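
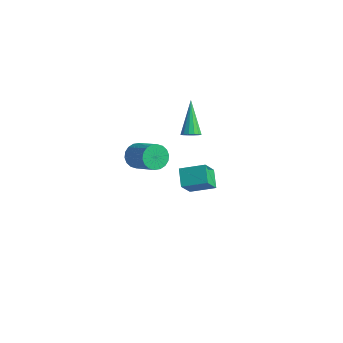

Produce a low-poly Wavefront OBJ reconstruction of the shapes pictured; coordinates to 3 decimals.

v -0.26 2.724 -2.507
v -1.009 3.298 -1.832
v -0.54 3.632 -3.589
v -1.289 4.206 -2.914
v 0.789 3.574 -2.066
v 0.04 4.148 -1.391
v 0.509 4.482 -3.148
v -0.24 5.056 -2.473
v 0.358 2.798 1.851
v 0.623 3.245 1.745
v -0.638 3.762 3.429
v 0.395 3.259 1.593
v 0.158 3.15 1.509
v -0.026 2.947 1.518
v -0.107 2.704 1.615
v -0.063 2.486 1.776
v 0.093 2.351 1.957
v 0.321 2.337 2.109
v 0.558 2.446 2.193
v 0.742 2.649 2.184
v 0.823 2.893 2.087
v 0.779 3.111 1.926
v 1.305 -1.664 3.228
v 1.657 -1.391 2.649
v 3.066 -1.543 3.434
v 2.715 -1.816 4.012
v 1.589 -1.126 2.824
v 2.998 -1.278 3.608
v 1.464 -0.967 3.078
v 2.873 -1.119 3.863
v 1.308 -0.946 3.363
v 2.717 -1.099 4.147
v 1.151 -1.068 3.62
v 2.56 -1.22 4.405
v 1.025 -1.307 3.8
v 2.434 -1.46 4.584
v 0.955 -1.617 3.866
v 2.364 -1.77 4.651
v 0.954 -1.937 3.806
v 2.363 -2.089 4.591
v 1.022 -2.202 3.632
v 2.431 -2.354 4.416
v 1.147 -2.361 3.377
v 2.556 -2.513 4.162
v 1.303 -2.381 3.093
v 2.712 -2.534 3.877
v 1.46 -2.26 2.835
v 2.869 -2.412 3.62
v 1.586 -2.02 2.656
v 2.995 -2.173 3.44
v 1.656 -1.71 2.589
v 3.065 -1.863 3.374
f 2 4 1
f 5 2 1
f 1 4 3
f 3 5 1
f 2 8 4
f 6 2 5
f 6 8 2
f 4 8 3
f 7 5 3
f 3 8 7
f 7 6 5
f 8 6 7
f 10 9 12
f 10 12 11
f 12 9 13
f 12 13 11
f 13 9 14
f 13 14 11
f 14 9 15
f 14 15 11
f 15 9 16
f 15 16 11
f 16 9 17
f 16 17 11
f 17 9 18
f 17 18 11
f 18 9 19
f 18 19 11
f 19 9 20
f 19 20 11
f 20 9 21
f 20 21 11
f 21 9 22
f 21 22 11
f 22 9 10
f 22 10 11
f 24 23 27
f 24 27 25
f 25 27 28
f 25 28 26
f 27 23 29
f 27 29 28
f 28 29 30
f 28 30 26
f 29 23 31
f 29 31 30
f 30 31 32
f 30 32 26
f 31 23 33
f 31 33 32
f 32 33 34
f 32 34 26
f 33 23 35
f 33 35 34
f 34 35 36
f 34 36 26
f 35 23 37
f 35 37 36
f 36 37 38
f 36 38 26
f 37 23 39
f 37 39 38
f 38 39 40
f 38 40 26
f 39 23 41
f 39 41 40
f 40 41 42
f 40 42 26
f 41 23 43
f 41 43 42
f 42 43 44
f 42 44 26
f 43 23 45
f 43 45 44
f 44 45 46
f 44 46 26
f 45 23 47
f 45 47 46
f 46 47 48
f 46 48 26
f 47 23 49
f 47 49 48
f 48 49 50
f 48 50 26
f 49 23 51
f 49 51 50
f 50 51 52
f 50 52 26
f 51 23 24
f 51 24 52
f 52 24 25
f 52 25 26



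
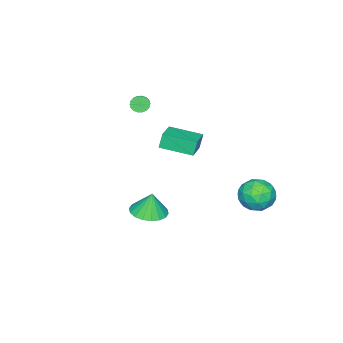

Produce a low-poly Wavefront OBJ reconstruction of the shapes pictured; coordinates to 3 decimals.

v 3.755 0.566 -1.913
v 4.75 0.867 -1.885
v 3.665 0.734 -0.547
v 4.523 1.266 -1.949
v 4.145 1.526 -2.006
v 3.689 1.595 -2.045
v 3.246 1.461 -2.057
v 2.904 1.15 -2.041
v 2.73 0.723 -2
v 2.76 0.265 -1.941
v 2.986 -0.134 -1.878
v 3.365 -0.394 -1.821
v 3.821 -0.464 -1.782
v 4.264 -0.33 -1.77
v 4.606 -0.018 -1.786
v 4.779 0.409 -1.827
v 0.179 -0.828 1.126
v -0.087 -0.76 2.056
v -0.422 0.949 0.825
v -0.688 1.017 1.755
v 1.568 -0.297 1.485
v 1.302 -0.229 2.415
v 0.967 1.48 1.184
v 0.701 1.548 2.114
v -2.154 4.707 -2.878
v -1.029 4.673 -2.866
v -2.211 3.047 -2.134
v -1.086 3.013 -2.122
v -1.635 3.719 -1.439
v -1.599 4.745 -1.899
v -1.641 2.975 -3.101
v -1.605 4.001 -3.561
v -0.712 3.603 -3.004
v -0.708 4.063 -1.978
v -2.532 3.657 -3.022
v -2.528 4.117 -1.996
v -1.586 4.836 -2.937
v -1.654 2.884 -2.063
v -1.976 3.299 -1.661
v -1.315 3.279 -1.655
v -1.922 4.878 -2.369
v -1.261 4.858 -2.362
v -1.617 4.297 -1.523
v -1.979 2.862 -2.638
v -1.318 2.842 -2.631
v -1.925 4.441 -3.345
v -1.264 4.421 -3.339
v -1.623 3.423 -3.477
v -0.739 4.187 -3.012
v -0.773 3.211 -2.574
v -1.098 3.189 -3.15
v -1.078 3.792 -3.42
v -0.737 4.457 -2.408
v -0.771 3.481 -1.971
v -1.093 3.896 -1.57
v -1.072 4.499 -1.84
v -0.551 3.828 -2.489
v -2.469 4.239 -3.029
v -2.503 3.263 -2.592
v -2.168 3.221 -3.16
v -2.147 3.824 -3.43
v -2.467 4.509 -2.426
v -2.501 3.533 -1.988
v -2.162 3.928 -1.58
v -2.142 4.531 -1.85
v -2.689 3.892 -2.511
v -1.32 -3.503 2.254
v -1.031 -3.439 1.79
v -0.011 -2.733 2.522
v -0.3 -2.797 2.986
v -1.172 -3.239 1.794
v -0.153 -2.534 2.527
v -1.343 -3.091 1.89
v -0.323 -2.386 2.622
v -1.509 -3.025 2.057
v -0.489 -2.32 2.789
v -1.637 -3.054 2.263
v -0.617 -2.348 2.996
v -1.703 -3.171 2.468
v -0.683 -2.466 3.2
v -1.693 -3.354 2.63
v -0.673 -2.649 3.362
v -1.609 -3.567 2.718
v -0.589 -2.861 3.45
v -1.467 -3.766 2.713
v -0.448 -3.061 3.446
v -1.297 -3.914 2.618
v -0.277 -3.209 3.35
v -1.131 -3.98 2.451
v -0.111 -3.275 3.183
v -1.003 -3.952 2.244
v 0.017 -3.246 2.977
v -0.937 -3.834 2.04
v 0.083 -3.129 2.772
v -0.947 -3.651 1.878
v 0.073 -2.946 2.61
f 2 1 4
f 2 4 3
f 4 1 5
f 4 5 3
f 5 1 6
f 5 6 3
f 6 1 7
f 6 7 3
f 7 1 8
f 7 8 3
f 8 1 9
f 8 9 3
f 9 1 10
f 9 10 3
f 10 1 11
f 10 11 3
f 11 1 12
f 11 12 3
f 12 1 13
f 12 13 3
f 13 1 14
f 13 14 3
f 14 1 15
f 14 15 3
f 15 1 16
f 15 16 3
f 16 1 2
f 16 2 3
f 18 20 17
f 21 18 17
f 17 20 19
f 19 21 17
f 18 24 20
f 22 18 21
f 22 24 18
f 20 24 19
f 23 21 19
f 19 24 23
f 23 22 21
f 24 22 23
f 25 62 41
f 62 36 65
f 41 65 30
f 62 65 41
f 25 41 37
f 41 30 42
f 37 42 26
f 41 42 37
f 25 37 46
f 37 26 47
f 46 47 32
f 37 47 46
f 25 46 58
f 46 32 61
f 58 61 35
f 46 61 58
f 25 58 62
f 58 35 66
f 62 66 36
f 58 66 62
f 26 42 53
f 42 30 56
f 53 56 34
f 42 56 53
f 30 65 43
f 65 36 64
f 43 64 29
f 65 64 43
f 36 66 63
f 66 35 59
f 63 59 27
f 66 59 63
f 35 61 60
f 61 32 48
f 60 48 31
f 61 48 60
f 32 47 52
f 47 26 49
f 52 49 33
f 47 49 52
f 28 54 40
f 54 34 55
f 40 55 29
f 54 55 40
f 28 40 38
f 40 29 39
f 38 39 27
f 40 39 38
f 28 38 45
f 38 27 44
f 45 44 31
f 38 44 45
f 28 45 50
f 45 31 51
f 50 51 33
f 45 51 50
f 28 50 54
f 50 33 57
f 54 57 34
f 50 57 54
f 29 55 43
f 55 34 56
f 43 56 30
f 55 56 43
f 27 39 63
f 39 29 64
f 63 64 36
f 39 64 63
f 31 44 60
f 44 27 59
f 60 59 35
f 44 59 60
f 33 51 52
f 51 31 48
f 52 48 32
f 51 48 52
f 34 57 53
f 57 33 49
f 53 49 26
f 57 49 53
f 68 67 71
f 68 71 69
f 69 71 72
f 69 72 70
f 71 67 73
f 71 73 72
f 72 73 74
f 72 74 70
f 73 67 75
f 73 75 74
f 74 75 76
f 74 76 70
f 75 67 77
f 75 77 76
f 76 77 78
f 76 78 70
f 77 67 79
f 77 79 78
f 78 79 80
f 78 80 70
f 79 67 81
f 79 81 80
f 80 81 82
f 80 82 70
f 81 67 83
f 81 83 82
f 82 83 84
f 82 84 70
f 83 67 85
f 83 85 84
f 84 85 86
f 84 86 70
f 85 67 87
f 85 87 86
f 86 87 88
f 86 88 70
f 87 67 89
f 87 89 88
f 88 89 90
f 88 90 70
f 89 67 91
f 89 91 90
f 90 91 92
f 90 92 70
f 91 67 93
f 91 93 92
f 92 93 94
f 92 94 70
f 93 67 95
f 93 95 94
f 94 95 96
f 94 96 70
f 95 67 68
f 95 68 96
f 96 68 69
f 96 69 70



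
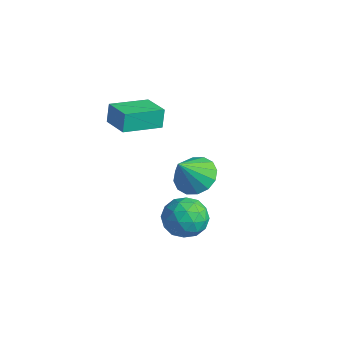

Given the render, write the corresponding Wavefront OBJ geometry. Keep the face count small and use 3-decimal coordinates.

v -3.279 -1.302 1.939
v -3.453 -1.049 2.88
v -3.001 0.565 1.49
v -3.174 0.817 2.431
v -1.906 -1.437 2.229
v -2.079 -1.185 3.17
v -1.627 0.429 1.78
v -1.801 0.682 2.721
v -0.627 1.446 -1.372
v 0.202 0.948 -1.781
v -0.533 0.434 0.052
v 0.412 1.363 -1.5
v 0.343 1.801 -1.185
v 0.015 2.143 -0.92
v -0.486 2.299 -0.776
v -1.024 2.226 -0.792
v -1.456 1.944 -0.963
v -1.666 1.529 -1.244
v -1.598 1.092 -1.56
v -1.269 0.749 -1.825
v -0.769 0.594 -1.969
v -0.23 0.666 -1.953
v 2.791 -0.623 0.103
v 3.507 -1.199 -0.408
v 1.773 -1.981 0.208
v 2.489 -2.557 -0.303
v 2.684 -2.221 0.674
v 3.314 -1.382 0.609
v 1.966 -1.798 -0.809
v 2.596 -0.959 -0.874
v 2.997 -1.926 -0.971
v 3.441 -2.187 -0.055
v 1.839 -0.993 -0.145
v 2.283 -1.254 0.771
v 3.239 -0.792 -0.162
v 2.041 -2.388 -0.038
v 2.156 -2.191 0.536
v 2.577 -2.53 0.236
v 3.125 -0.899 0.436
v 3.546 -1.238 0.136
v 3.062 -1.839 0.772
v 1.734 -1.942 -0.336
v 2.155 -2.281 -0.636
v 2.703 -0.65 -0.436
v 3.124 -0.989 -0.736
v 2.218 -1.341 -0.972
v 3.36 -1.558 -0.793
v 2.761 -2.356 -0.731
v 2.454 -1.91 -1.029
v 2.824 -1.416 -1.067
v 3.621 -1.711 -0.254
v 3.022 -2.51 -0.192
v 3.137 -2.312 0.382
v 3.507 -1.818 0.344
v 3.321 -2.138 -0.586
v 2.258 -0.67 -0.008
v 1.659 -1.469 0.054
v 1.773 -1.362 -0.544
v 2.143 -0.868 -0.582
v 2.519 -0.824 0.531
v 1.92 -1.622 0.593
v 2.456 -1.764 0.867
v 2.826 -1.27 0.829
v 1.959 -1.042 0.386
f 2 4 1
f 5 2 1
f 1 4 3
f 3 5 1
f 2 8 4
f 6 2 5
f 6 8 2
f 4 8 3
f 7 5 3
f 3 8 7
f 7 6 5
f 8 6 7
f 10 9 12
f 10 12 11
f 12 9 13
f 12 13 11
f 13 9 14
f 13 14 11
f 14 9 15
f 14 15 11
f 15 9 16
f 15 16 11
f 16 9 17
f 16 17 11
f 17 9 18
f 17 18 11
f 18 9 19
f 18 19 11
f 19 9 20
f 19 20 11
f 20 9 21
f 20 21 11
f 21 9 22
f 21 22 11
f 22 9 10
f 22 10 11
f 23 60 39
f 60 34 63
f 39 63 28
f 60 63 39
f 23 39 35
f 39 28 40
f 35 40 24
f 39 40 35
f 23 35 44
f 35 24 45
f 44 45 30
f 35 45 44
f 23 44 56
f 44 30 59
f 56 59 33
f 44 59 56
f 23 56 60
f 56 33 64
f 60 64 34
f 56 64 60
f 24 40 51
f 40 28 54
f 51 54 32
f 40 54 51
f 28 63 41
f 63 34 62
f 41 62 27
f 63 62 41
f 34 64 61
f 64 33 57
f 61 57 25
f 64 57 61
f 33 59 58
f 59 30 46
f 58 46 29
f 59 46 58
f 30 45 50
f 45 24 47
f 50 47 31
f 45 47 50
f 26 52 38
f 52 32 53
f 38 53 27
f 52 53 38
f 26 38 36
f 38 27 37
f 36 37 25
f 38 37 36
f 26 36 43
f 36 25 42
f 43 42 29
f 36 42 43
f 26 43 48
f 43 29 49
f 48 49 31
f 43 49 48
f 26 48 52
f 48 31 55
f 52 55 32
f 48 55 52
f 27 53 41
f 53 32 54
f 41 54 28
f 53 54 41
f 25 37 61
f 37 27 62
f 61 62 34
f 37 62 61
f 29 42 58
f 42 25 57
f 58 57 33
f 42 57 58
f 31 49 50
f 49 29 46
f 50 46 30
f 49 46 50
f 32 55 51
f 55 31 47
f 51 47 24
f 55 47 51



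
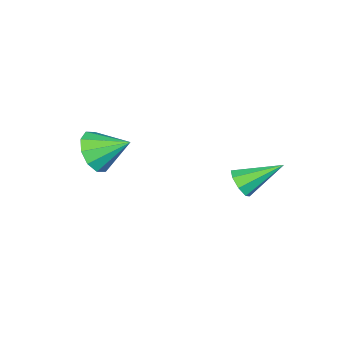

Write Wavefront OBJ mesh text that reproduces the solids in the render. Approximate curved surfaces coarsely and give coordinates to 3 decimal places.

v 2.921 -2.353 0.385
v 3.399 -2.699 1.242
v 2.379 -1.047 1.215
v 3.811 -2.325 0.922
v 3.884 -1.961 0.397
v 3.589 -1.747 -0.133
v 3.039 -1.765 -0.464
v 2.444 -2.007 -0.472
v 2.031 -2.382 -0.152
v 1.958 -2.746 0.373
v 2.253 -2.959 0.903
v 2.803 -2.942 1.235
v -0.254 2.312 -1.225
v 0.186 2.243 -0.646
v -1.386 3.568 -0.215
v 0.343 2.658 -0.986
v 0.15 2.87 -1.466
v -0.279 2.755 -1.805
v -0.694 2.381 -1.804
v -0.851 1.966 -1.464
v -0.658 1.754 -0.984
v -0.229 1.869 -0.646
f 2 1 4
f 2 4 3
f 4 1 5
f 4 5 3
f 5 1 6
f 5 6 3
f 6 1 7
f 6 7 3
f 7 1 8
f 7 8 3
f 8 1 9
f 8 9 3
f 9 1 10
f 9 10 3
f 10 1 11
f 10 11 3
f 11 1 12
f 11 12 3
f 12 1 2
f 12 2 3
f 14 13 16
f 14 16 15
f 16 13 17
f 16 17 15
f 17 13 18
f 17 18 15
f 18 13 19
f 18 19 15
f 19 13 20
f 19 20 15
f 20 13 21
f 20 21 15
f 21 13 22
f 21 22 15
f 22 13 14
f 22 14 15



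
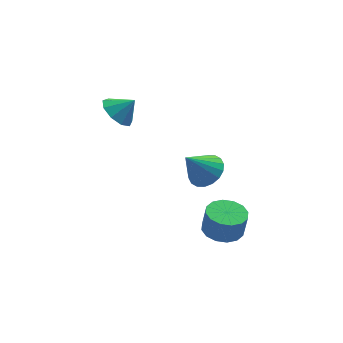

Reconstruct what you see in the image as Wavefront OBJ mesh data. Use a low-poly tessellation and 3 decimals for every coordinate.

v -3.988 0.254 2.731
v -3.325 0.212 2.066
v -3.192 0.186 3.529
v -3.436 0.825 2.228
v -3.804 1.17 2.626
v -4.259 1.087 3.073
v -4.587 0.614 3.359
v -4.635 -0.027 3.352
v -4.38 -0.537 3.054
v -3.942 -0.676 2.605
v -3.525 -0.38 2.214
v -0.06 -0.548 -1.348
v 0.47 0.069 -0.819
v -1.08 -0.852 0.028
v 0.165 0.324 -0.988
v -0.183 0.407 -1.229
v -0.508 0.3 -1.493
v -0.743 0.025 -1.728
v -0.843 -0.363 -1.889
v -0.788 -0.788 -1.942
v -0.589 -1.165 -1.877
v -0.284 -1.42 -1.708
v 0.064 -1.503 -1.467
v 0.389 -1.396 -1.203
v 0.624 -1.121 -0.967
v 0.724 -0.733 -0.807
v 0.669 -0.308 -0.754
v 0.332 -2.59 -3.878
v 1.183 -3.076 -4.02
v 1.358 -3.137 -2.764
v 0.508 -2.65 -2.622
v 1.313 -2.581 -4.014
v 1.488 -2.642 -2.758
v 1.181 -2.088 -3.972
v 1.356 -2.148 -2.716
v 0.821 -1.729 -3.905
v 0.996 -1.79 -2.648
v 0.33 -1.601 -3.83
v 0.505 -1.662 -2.574
v -0.16 -1.738 -3.768
v 0.015 -1.798 -2.512
v -0.518 -2.103 -3.736
v -0.343 -2.164 -2.48
v -0.648 -2.598 -3.742
v -0.473 -2.659 -2.486
v -0.516 -3.092 -3.784
v -0.341 -3.152 -2.528
v -0.156 -3.45 -3.852
v 0.019 -3.511 -2.595
v 0.335 -3.578 -3.926
v 0.51 -3.639 -2.67
v 0.825 -3.442 -3.988
v 1 -3.502 -2.732
f 2 1 4
f 2 4 3
f 4 1 5
f 4 5 3
f 5 1 6
f 5 6 3
f 6 1 7
f 6 7 3
f 7 1 8
f 7 8 3
f 8 1 9
f 8 9 3
f 9 1 10
f 9 10 3
f 10 1 11
f 10 11 3
f 11 1 2
f 11 2 3
f 13 12 15
f 13 15 14
f 15 12 16
f 15 16 14
f 16 12 17
f 16 17 14
f 17 12 18
f 17 18 14
f 18 12 19
f 18 19 14
f 19 12 20
f 19 20 14
f 20 12 21
f 20 21 14
f 21 12 22
f 21 22 14
f 22 12 23
f 22 23 14
f 23 12 24
f 23 24 14
f 24 12 25
f 24 25 14
f 25 12 26
f 25 26 14
f 26 12 27
f 26 27 14
f 27 12 13
f 27 13 14
f 29 28 32
f 29 32 30
f 30 32 33
f 30 33 31
f 32 28 34
f 32 34 33
f 33 34 35
f 33 35 31
f 34 28 36
f 34 36 35
f 35 36 37
f 35 37 31
f 36 28 38
f 36 38 37
f 37 38 39
f 37 39 31
f 38 28 40
f 38 40 39
f 39 40 41
f 39 41 31
f 40 28 42
f 40 42 41
f 41 42 43
f 41 43 31
f 42 28 44
f 42 44 43
f 43 44 45
f 43 45 31
f 44 28 46
f 44 46 45
f 45 46 47
f 45 47 31
f 46 28 48
f 46 48 47
f 47 48 49
f 47 49 31
f 48 28 50
f 48 50 49
f 49 50 51
f 49 51 31
f 50 28 52
f 50 52 51
f 51 52 53
f 51 53 31
f 52 28 29
f 52 29 53
f 53 29 30
f 53 30 31



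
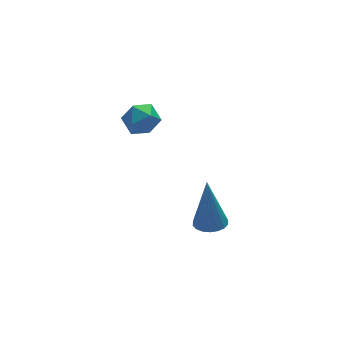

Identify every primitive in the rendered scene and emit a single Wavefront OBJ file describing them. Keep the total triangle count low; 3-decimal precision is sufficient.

v -0.709 4.454 0.446
v -0.209 4.142 0.041
v -1.251 3.438 0.559
v -0.751 3.126 0.154
v -0.585 3.362 0.808
v -0.25 3.99 0.738
v -1.21 3.59 -0.138
v -0.875 4.218 -0.208
v -0.519 3.608 -0.32
v -0.133 3.467 0.264
v -1.327 4.113 0.336
v -0.941 3.972 0.92
v 0.89 1.794 -4.628
v 1.488 1.63 -4.614
v 0.97 2.246 -2.692
v 1.499 1.898 -4.678
v 1.39 2.146 -4.731
v 1.182 2.324 -4.764
v 0.916 2.397 -4.77
v 0.645 2.35 -4.748
v 0.422 2.194 -4.702
v 0.292 1.958 -4.642
v 0.281 1.69 -4.579
v 0.39 1.442 -4.525
v 0.598 1.264 -4.492
v 0.864 1.191 -4.486
v 1.135 1.237 -4.508
v 1.358 1.394 -4.554
f 1 12 6
f 1 6 2
f 1 2 8
f 1 8 11
f 1 11 12
f 2 6 10
f 6 12 5
f 12 11 3
f 11 8 7
f 8 2 9
f 4 10 5
f 4 5 3
f 4 3 7
f 4 7 9
f 4 9 10
f 5 10 6
f 3 5 12
f 7 3 11
f 9 7 8
f 10 9 2
f 14 13 16
f 14 16 15
f 16 13 17
f 16 17 15
f 17 13 18
f 17 18 15
f 18 13 19
f 18 19 15
f 19 13 20
f 19 20 15
f 20 13 21
f 20 21 15
f 21 13 22
f 21 22 15
f 22 13 23
f 22 23 15
f 23 13 24
f 23 24 15
f 24 13 25
f 24 25 15
f 25 13 26
f 25 26 15
f 26 13 27
f 26 27 15
f 27 13 28
f 27 28 15
f 28 13 14
f 28 14 15



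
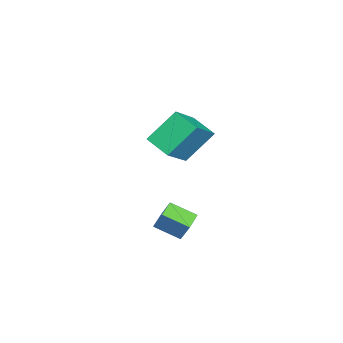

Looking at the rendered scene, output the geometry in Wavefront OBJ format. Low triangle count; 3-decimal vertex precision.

v 2.151 1.805 -4.043
v 2.459 2.182 -3.112
v 2.349 2.878 -4.542
v 2.656 3.255 -3.611
v 2.924 1.585 -4.209
v 3.231 1.962 -3.278
v 3.121 2.658 -4.708
v 3.429 3.035 -3.777
v -2.496 1.453 -3.132
v -3.155 2.549 -1.866
v -1.778 2.371 -3.554
v -2.437 3.468 -2.287
v -1.003 0.872 -1.853
v -1.662 1.969 -0.586
v -0.285 1.791 -2.274
v -0.944 2.887 -1.008
f 2 4 1
f 5 2 1
f 1 4 3
f 3 5 1
f 2 8 4
f 6 2 5
f 6 8 2
f 4 8 3
f 7 5 3
f 3 8 7
f 7 6 5
f 8 6 7
f 10 12 9
f 13 10 9
f 9 12 11
f 11 13 9
f 10 16 12
f 14 10 13
f 14 16 10
f 12 16 11
f 15 13 11
f 11 16 15
f 15 14 13
f 16 14 15



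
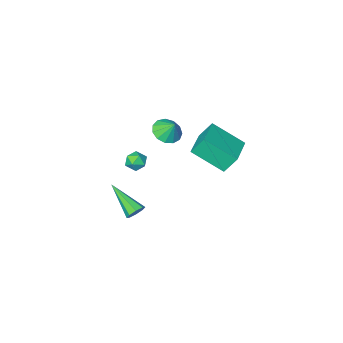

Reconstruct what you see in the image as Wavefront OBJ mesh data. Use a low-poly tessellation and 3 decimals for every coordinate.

v -2.476 -2.586 -2.642
v -2.076 -2.803 -3.124
v -2.524 -3.577 -2.236
v -2.124 -3.794 -2.718
v -1.888 -3.392 -2.248
v -1.858 -2.779 -2.499
v -2.742 -3.601 -2.861
v -2.712 -2.988 -3.112
v -2.241 -3.43 -3.26
v -1.713 -3.301 -2.88
v -2.887 -3.079 -2.48
v -2.359 -2.95 -2.1
v -2.954 -1.041 0.896
v -2.476 -0.446 0.569
v -3.086 -0.479 1.724
v -2.914 -0.352 0.435
v -3.364 -0.477 0.447
v -3.685 -0.78 0.602
v -3.773 -1.167 0.85
v -3.601 -1.513 1.113
v -3.223 -1.71 1.307
v -2.76 -1.694 1.37
v -2.359 -1.471 1.283
v -2.146 -1.111 1.073
v -2.19 -0.729 0.807
v -3.202 1.693 2.266
v -3.733 2.056 3.232
v -4.345 2.933 1.172
v -4.876 3.296 2.138
v -1.924 3.044 2.462
v -2.455 3.407 3.428
v -3.067 4.284 1.368
v -3.598 4.647 2.334
v -0.919 -0.715 -4.518
v -0.413 -0.487 -4.348
v -0.481 -2.525 -3.382
v -0.745 -0.392 -4.069
v -1.179 -0.486 -4.052
v -1.46 -0.715 -4.309
v -1.424 -0.944 -4.687
v -1.092 -1.039 -4.966
v -0.659 -0.944 -4.983
v -0.378 -0.716 -4.726
f 1 12 6
f 1 6 2
f 1 2 8
f 1 8 11
f 1 11 12
f 2 6 10
f 6 12 5
f 12 11 3
f 11 8 7
f 8 2 9
f 4 10 5
f 4 5 3
f 4 3 7
f 4 7 9
f 4 9 10
f 5 10 6
f 3 5 12
f 7 3 11
f 9 7 8
f 10 9 2
f 14 13 16
f 14 16 15
f 16 13 17
f 16 17 15
f 17 13 18
f 17 18 15
f 18 13 19
f 18 19 15
f 19 13 20
f 19 20 15
f 20 13 21
f 20 21 15
f 21 13 22
f 21 22 15
f 22 13 23
f 22 23 15
f 23 13 24
f 23 24 15
f 24 13 25
f 24 25 15
f 25 13 14
f 25 14 15
f 27 29 26
f 30 27 26
f 26 29 28
f 28 30 26
f 27 33 29
f 31 27 30
f 31 33 27
f 29 33 28
f 32 30 28
f 28 33 32
f 32 31 30
f 33 31 32
f 35 34 37
f 35 37 36
f 37 34 38
f 37 38 36
f 38 34 39
f 38 39 36
f 39 34 40
f 39 40 36
f 40 34 41
f 40 41 36
f 41 34 42
f 41 42 36
f 42 34 43
f 42 43 36
f 43 34 35
f 43 35 36



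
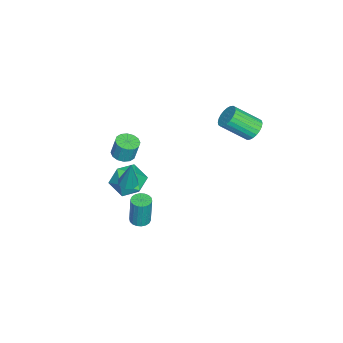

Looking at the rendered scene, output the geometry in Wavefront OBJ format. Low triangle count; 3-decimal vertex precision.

v 0.323 -1.756 -2.019
v 0.676 -2.164 -2.035
v 0.717 -1.484 -0.201
v 0.85 -1.801 -2.127
v 0.715 -1.411 -2.156
v 0.351 -1.223 -2.105
v -0.03 -1.347 -2.003
v -0.205 -1.711 -1.911
v -0.07 -2.1 -1.882
v 0.295 -2.288 -1.933
v 0.495 -1.124 -4.837
v 1.009 -0.932 -4.881
v 1.118 -0.823 -3.127
v 0.605 -1.016 -3.083
v 0.873 -0.728 -4.885
v 0.983 -0.619 -3.132
v 0.663 -0.602 -4.879
v 0.773 -0.494 -3.126
v 0.42 -0.58 -4.866
v 0.529 -0.472 -3.112
v 0.191 -0.666 -4.846
v 0.301 -0.557 -3.093
v 0.023 -0.843 -4.825
v 0.133 -0.734 -3.071
v -0.052 -1.075 -4.806
v 0.058 -0.966 -3.052
v -0.018 -1.317 -4.793
v 0.091 -1.208 -3.039
v 0.117 -1.521 -4.788
v 0.227 -1.412 -3.035
v 0.327 -1.646 -4.794
v 0.437 -1.538 -3.041
v 0.571 -1.668 -4.808
v 0.68 -1.56 -3.054
v 0.799 -1.583 -4.827
v 0.909 -1.474 -3.074
v 0.967 -1.406 -4.849
v 1.077 -1.297 -3.095
v 1.042 -1.174 -4.868
v 1.152 -1.065 -3.114
v -2.728 4.103 0.692
v -2.257 4.496 1.048
v -1.96 3.151 2.144
v -2.432 2.757 1.788
v -2.491 4.556 1.184
v -2.194 3.211 2.28
v -2.761 4.546 1.246
v -2.464 3.201 2.341
v -3.026 4.469 1.223
v -2.729 3.124 2.318
v -3.246 4.336 1.119
v -2.949 2.991 2.215
v -3.387 4.167 0.95
v -3.09 2.822 2.046
v -3.428 3.989 0.742
v -3.131 2.644 1.838
v -3.362 3.828 0.527
v -3.065 2.483 1.622
v -3.2 3.709 0.336
v -2.903 2.364 1.432
v -2.966 3.649 0.2
v -2.669 2.304 1.296
v -2.696 3.659 0.139
v -2.399 2.314 1.234
v -2.431 3.736 0.162
v -2.134 2.391 1.257
v -2.211 3.869 0.265
v -1.914 2.524 1.361
v -2.07 4.038 0.434
v -1.773 2.693 1.53
v -2.029 4.216 0.642
v -1.732 2.871 1.738
v -2.095 4.377 0.858
v -1.798 3.032 1.953
v 2.623 -1.409 2.362
v 3.225 -1.557 2.356
v 3.299 -1.299 3.392
v 2.697 -1.151 3.398
v 3.215 -1.246 2.279
v 3.289 -0.987 3.315
v 3.047 -0.978 2.224
v 3.121 -0.72 3.26
v 2.765 -0.826 2.206
v 2.839 -0.568 3.242
v 2.445 -0.83 2.23
v 2.519 -0.572 3.266
v 2.172 -0.99 2.29
v 2.247 -0.731 3.325
v 2.021 -1.261 2.368
v 2.095 -1.003 3.404
v 2.031 -1.573 2.445
v 2.105 -1.314 3.481
v 2.199 -1.84 2.5
v 2.273 -1.582 3.536
v 2.481 -1.992 2.518
v 2.555 -1.734 3.554
v 2.801 -1.988 2.494
v 2.875 -1.73 3.53
v 3.073 -1.829 2.435
v 3.148 -1.57 3.47
v -2.816 -2.11 -4.341
v -2.239 -1.328 -3.84
v -1.521 -3.272 -4.02
v -0.944 -2.49 -3.519
v -1.86 -2.871 -3.061
v -2.661 -2.153 -3.259
v -1.099 -2.447 -4.601
v -1.9 -1.729 -4.799
v -1.178 -1.536 -4
v -1.648 -1.799 -3.049
v -2.112 -2.801 -4.811
v -2.582 -3.064 -3.86
f 2 1 4
f 2 4 3
f 4 1 5
f 4 5 3
f 5 1 6
f 5 6 3
f 6 1 7
f 6 7 3
f 7 1 8
f 7 8 3
f 8 1 9
f 8 9 3
f 9 1 10
f 9 10 3
f 10 1 2
f 10 2 3
f 12 11 15
f 12 15 13
f 13 15 16
f 13 16 14
f 15 11 17
f 15 17 16
f 16 17 18
f 16 18 14
f 17 11 19
f 17 19 18
f 18 19 20
f 18 20 14
f 19 11 21
f 19 21 20
f 20 21 22
f 20 22 14
f 21 11 23
f 21 23 22
f 22 23 24
f 22 24 14
f 23 11 25
f 23 25 24
f 24 25 26
f 24 26 14
f 25 11 27
f 25 27 26
f 26 27 28
f 26 28 14
f 27 11 29
f 27 29 28
f 28 29 30
f 28 30 14
f 29 11 31
f 29 31 30
f 30 31 32
f 30 32 14
f 31 11 33
f 31 33 32
f 32 33 34
f 32 34 14
f 33 11 35
f 33 35 34
f 34 35 36
f 34 36 14
f 35 11 37
f 35 37 36
f 36 37 38
f 36 38 14
f 37 11 39
f 37 39 38
f 38 39 40
f 38 40 14
f 39 11 12
f 39 12 40
f 40 12 13
f 40 13 14
f 42 41 45
f 42 45 43
f 43 45 46
f 43 46 44
f 45 41 47
f 45 47 46
f 46 47 48
f 46 48 44
f 47 41 49
f 47 49 48
f 48 49 50
f 48 50 44
f 49 41 51
f 49 51 50
f 50 51 52
f 50 52 44
f 51 41 53
f 51 53 52
f 52 53 54
f 52 54 44
f 53 41 55
f 53 55 54
f 54 55 56
f 54 56 44
f 55 41 57
f 55 57 56
f 56 57 58
f 56 58 44
f 57 41 59
f 57 59 58
f 58 59 60
f 58 60 44
f 59 41 61
f 59 61 60
f 60 61 62
f 60 62 44
f 61 41 63
f 61 63 62
f 62 63 64
f 62 64 44
f 63 41 65
f 63 65 64
f 64 65 66
f 64 66 44
f 65 41 67
f 65 67 66
f 66 67 68
f 66 68 44
f 67 41 69
f 67 69 68
f 68 69 70
f 68 70 44
f 69 41 71
f 69 71 70
f 70 71 72
f 70 72 44
f 71 41 73
f 71 73 72
f 72 73 74
f 72 74 44
f 73 41 42
f 73 42 74
f 74 42 43
f 74 43 44
f 76 75 79
f 76 79 77
f 77 79 80
f 77 80 78
f 79 75 81
f 79 81 80
f 80 81 82
f 80 82 78
f 81 75 83
f 81 83 82
f 82 83 84
f 82 84 78
f 83 75 85
f 83 85 84
f 84 85 86
f 84 86 78
f 85 75 87
f 85 87 86
f 86 87 88
f 86 88 78
f 87 75 89
f 87 89 88
f 88 89 90
f 88 90 78
f 89 75 91
f 89 91 90
f 90 91 92
f 90 92 78
f 91 75 93
f 91 93 92
f 92 93 94
f 92 94 78
f 93 75 95
f 93 95 94
f 94 95 96
f 94 96 78
f 95 75 97
f 95 97 96
f 96 97 98
f 96 98 78
f 97 75 99
f 97 99 98
f 98 99 100
f 98 100 78
f 99 75 76
f 99 76 100
f 100 76 77
f 100 77 78
f 101 112 106
f 101 106 102
f 101 102 108
f 101 108 111
f 101 111 112
f 102 106 110
f 106 112 105
f 112 111 103
f 111 108 107
f 108 102 109
f 104 110 105
f 104 105 103
f 104 103 107
f 104 107 109
f 104 109 110
f 105 110 106
f 103 105 112
f 107 103 111
f 109 107 108
f 110 109 102



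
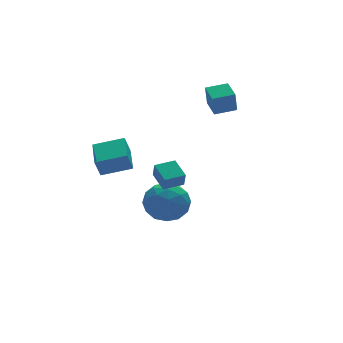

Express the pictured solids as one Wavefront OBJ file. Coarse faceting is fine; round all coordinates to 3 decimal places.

v -2.444 -1.649 -0.911
v -2.511 -1.934 -0.156
v -2.425 -0.601 -0.515
v -2.492 -0.886 0.241
v -1.448 -1.694 -0.841
v -1.515 -1.979 -0.085
v -1.429 -0.646 -0.444
v -1.496 -0.931 0.311
v -1.209 1.649 -2.671
v -0.167 1.601 -3.194
v -1.813 0.219 -3.746
v -0.771 0.171 -4.269
v -0.879 -0.147 -3.151
v -0.505 0.737 -2.487
v -1.475 1.083 -4.453
v -1.101 1.967 -3.789
v -0.331 1.251 -4.295
v 0.038 0.491 -3.49
v -2.018 1.329 -3.45
v -1.649 0.569 -2.645
v -0.635 1.751 -2.838
v -1.345 0.069 -4.102
v -1.409 -0.118 -3.445
v -0.796 -0.146 -3.752
v -0.834 1.242 -2.423
v -0.221 1.214 -2.73
v -0.64 0.187 -2.704
v -1.759 0.606 -4.21
v -1.146 0.578 -4.517
v -1.184 1.966 -3.188
v -0.571 1.938 -3.495
v -1.34 1.633 -4.236
v -0.118 1.517 -3.793
v -0.474 0.676 -4.424
v -0.887 1.213 -4.533
v -0.668 1.732 -4.142
v 0.098 1.07 -3.319
v -0.257 0.229 -3.951
v -0.321 0.042 -3.294
v -0.101 0.562 -2.904
v 0.002 0.864 -3.967
v -1.723 1.591 -2.989
v -2.078 0.75 -3.621
v -1.879 1.258 -4.036
v -1.659 1.778 -3.646
v -1.506 1.144 -2.516
v -1.862 0.303 -3.147
v -1.312 0.088 -2.798
v -1.093 0.607 -2.407
v -1.982 0.956 -2.973
v 1.551 1.142 1.532
v 1.361 0.994 2.636
v 1.764 2.236 1.714
v 1.575 2.089 2.819
v 2.605 0.911 1.681
v 2.416 0.764 2.786
v 2.819 2.006 1.864
v 2.629 1.858 2.968
v -4.32 0.778 -0.765
v -4.638 0.702 0.159
v -3.768 2.193 -0.459
v -4.086 2.118 0.465
v -3.014 0.182 -0.365
v -3.332 0.107 0.559
v -2.462 1.598 -0.059
v -2.78 1.522 0.865
f 2 4 1
f 5 2 1
f 1 4 3
f 3 5 1
f 2 8 4
f 6 2 5
f 6 8 2
f 4 8 3
f 7 5 3
f 3 8 7
f 7 6 5
f 8 6 7
f 9 46 25
f 46 20 49
f 25 49 14
f 46 49 25
f 9 25 21
f 25 14 26
f 21 26 10
f 25 26 21
f 9 21 30
f 21 10 31
f 30 31 16
f 21 31 30
f 9 30 42
f 30 16 45
f 42 45 19
f 30 45 42
f 9 42 46
f 42 19 50
f 46 50 20
f 42 50 46
f 10 26 37
f 26 14 40
f 37 40 18
f 26 40 37
f 14 49 27
f 49 20 48
f 27 48 13
f 49 48 27
f 20 50 47
f 50 19 43
f 47 43 11
f 50 43 47
f 19 45 44
f 45 16 32
f 44 32 15
f 45 32 44
f 16 31 36
f 31 10 33
f 36 33 17
f 31 33 36
f 12 38 24
f 38 18 39
f 24 39 13
f 38 39 24
f 12 24 22
f 24 13 23
f 22 23 11
f 24 23 22
f 12 22 29
f 22 11 28
f 29 28 15
f 22 28 29
f 12 29 34
f 29 15 35
f 34 35 17
f 29 35 34
f 12 34 38
f 34 17 41
f 38 41 18
f 34 41 38
f 13 39 27
f 39 18 40
f 27 40 14
f 39 40 27
f 11 23 47
f 23 13 48
f 47 48 20
f 23 48 47
f 15 28 44
f 28 11 43
f 44 43 19
f 28 43 44
f 17 35 36
f 35 15 32
f 36 32 16
f 35 32 36
f 18 41 37
f 41 17 33
f 37 33 10
f 41 33 37
f 52 54 51
f 55 52 51
f 51 54 53
f 53 55 51
f 52 58 54
f 56 52 55
f 56 58 52
f 54 58 53
f 57 55 53
f 53 58 57
f 57 56 55
f 58 56 57
f 60 62 59
f 63 60 59
f 59 62 61
f 61 63 59
f 60 66 62
f 64 60 63
f 64 66 60
f 62 66 61
f 65 63 61
f 61 66 65
f 65 64 63
f 66 64 65



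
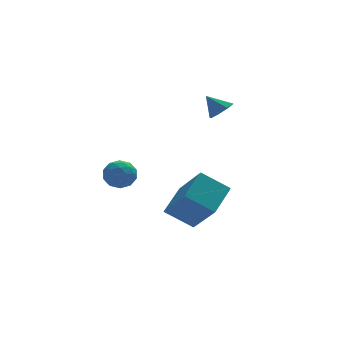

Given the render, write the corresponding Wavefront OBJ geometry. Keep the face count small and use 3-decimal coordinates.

v 0.632 -3.852 -1.757
v -0.48 -3.372 -0.942
v 0.158 -2.468 -3.221
v -0.954 -1.987 -2.406
v 1.614 -2.773 -1.054
v 0.502 -2.292 -0.239
v 1.14 -1.388 -2.518
v 0.028 -0.908 -1.703
v -3.229 -1.589 0.228
v -2.67 -1.094 0.202
v -2.67 -2.266 -0.602
v -2.111 -1.771 -0.628
v -2.21 -2.189 -0.018
v -2.556 -1.771 0.495
v -2.784 -1.589 -0.895
v -3.13 -1.171 -0.382
v -2.396 -1.094 -0.493
v -2.041 -1.465 0.049
v -3.299 -1.895 -0.449
v -2.944 -2.266 0.093
v -2.999 -1.282 0.288
v -2.341 -2.078 -0.688
v -2.399 -2.324 -0.329
v -2.071 -2.033 -0.345
v -2.931 -1.68 0.46
v -2.603 -1.389 0.444
v -2.332 -2.033 0.315
v -2.737 -1.971 -0.844
v -2.409 -1.68 -0.86
v -3.269 -1.327 -0.055
v -2.941 -1.036 -0.071
v -3.008 -1.327 -0.715
v -2.509 -0.991 -0.136
v -2.18 -1.389 -0.624
v -2.576 -1.282 -0.78
v -2.779 -1.036 -0.479
v -2.3 -1.21 0.182
v -1.972 -1.607 -0.305
v -2.03 -1.853 0.053
v -2.233 -1.607 0.355
v -2.139 -1.209 -0.226
v -3.368 -1.753 -0.095
v -3.04 -2.15 -0.582
v -3.107 -1.753 -0.755
v -3.31 -1.507 -0.453
v -3.16 -1.971 0.224
v -2.831 -2.369 -0.264
v -2.561 -2.324 0.079
v -2.764 -2.078 0.38
v -3.201 -2.151 -0.174
v 2.846 2.427 1.069
v 3.398 2.702 1.331
v 2.274 2.833 1.851
v 3.163 3.013 0.997
v 2.743 2.98 0.706
v 2.383 2.624 0.628
v 2.294 2.152 0.808
v 2.529 1.841 1.141
v 2.949 1.874 1.433
v 3.31 2.23 1.511
f 2 4 1
f 5 2 1
f 1 4 3
f 3 5 1
f 2 8 4
f 6 2 5
f 6 8 2
f 4 8 3
f 7 5 3
f 3 8 7
f 7 6 5
f 8 6 7
f 9 46 25
f 46 20 49
f 25 49 14
f 46 49 25
f 9 25 21
f 25 14 26
f 21 26 10
f 25 26 21
f 9 21 30
f 21 10 31
f 30 31 16
f 21 31 30
f 9 30 42
f 30 16 45
f 42 45 19
f 30 45 42
f 9 42 46
f 42 19 50
f 46 50 20
f 42 50 46
f 10 26 37
f 26 14 40
f 37 40 18
f 26 40 37
f 14 49 27
f 49 20 48
f 27 48 13
f 49 48 27
f 20 50 47
f 50 19 43
f 47 43 11
f 50 43 47
f 19 45 44
f 45 16 32
f 44 32 15
f 45 32 44
f 16 31 36
f 31 10 33
f 36 33 17
f 31 33 36
f 12 38 24
f 38 18 39
f 24 39 13
f 38 39 24
f 12 24 22
f 24 13 23
f 22 23 11
f 24 23 22
f 12 22 29
f 22 11 28
f 29 28 15
f 22 28 29
f 12 29 34
f 29 15 35
f 34 35 17
f 29 35 34
f 12 34 38
f 34 17 41
f 38 41 18
f 34 41 38
f 13 39 27
f 39 18 40
f 27 40 14
f 39 40 27
f 11 23 47
f 23 13 48
f 47 48 20
f 23 48 47
f 15 28 44
f 28 11 43
f 44 43 19
f 28 43 44
f 17 35 36
f 35 15 32
f 36 32 16
f 35 32 36
f 18 41 37
f 41 17 33
f 37 33 10
f 41 33 37
f 52 51 54
f 52 54 53
f 54 51 55
f 54 55 53
f 55 51 56
f 55 56 53
f 56 51 57
f 56 57 53
f 57 51 58
f 57 58 53
f 58 51 59
f 58 59 53
f 59 51 60
f 59 60 53
f 60 51 52
f 60 52 53



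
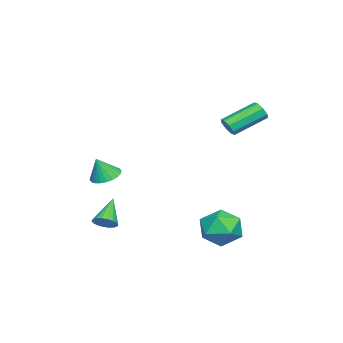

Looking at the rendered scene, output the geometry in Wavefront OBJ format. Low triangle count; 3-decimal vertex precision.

v -0.658 3.482 -2.248
v 0.129 3.981 -2.734
v 0.391 2.199 -1.866
v 1.178 2.698 -2.352
v 0.79 3.079 -1.452
v 0.141 3.872 -1.688
v 0.379 2.308 -2.912
v -0.27 3.101 -3.148
v 0.77 3.256 -3.144
v 1.024 3.732 -2.242
v -0.504 2.448 -2.358
v -0.25 2.924 -1.456
v -0.956 -2.515 -0.358
v -0.262 -2.473 -0.578
v -0.604 -2.805 0.698
v -0.308 -2.206 -0.489
v -0.453 -1.987 -0.381
v -0.674 -1.847 -0.268
v -0.939 -1.81 -0.169
v -1.206 -1.879 -0.099
v -1.435 -2.046 -0.069
v -1.591 -2.283 -0.082
v -1.651 -2.556 -0.137
v -1.605 -2.823 -0.226
v -1.46 -3.043 -0.335
v -1.238 -3.182 -0.447
v -0.974 -3.22 -0.546
v -0.707 -3.15 -0.616
v -0.477 -2.984 -0.647
v -0.321 -2.746 -0.634
v -3.432 2.196 2.219
v -3.182 2.108 2.666
v -4.238 3.297 3.489
v -4.488 3.384 3.041
v -3.017 2.402 2.454
v -4.073 3.59 3.277
v -3.095 2.575 2.104
v -4.151 3.763 2.927
v -3.371 2.526 1.821
v -4.426 3.714 2.644
v -3.682 2.283 1.771
v -4.738 3.472 2.594
v -3.847 1.99 1.983
v -4.903 3.178 2.806
v -3.769 1.817 2.333
v -4.825 3.005 3.156
v -3.494 1.866 2.616
v -4.549 3.054 3.439
v 0.244 -2.099 -2.7
v 0.641 -2.094 -2.277
v -0.864 -2.141 -1.66
v 0.595 -1.843 -2.316
v 0.479 -1.643 -2.431
v 0.317 -1.533 -2.599
v 0.141 -1.535 -2.788
v -0.016 -1.65 -2.958
v -0.12 -1.853 -3.078
v -0.153 -2.105 -3.123
v -0.107 -2.356 -3.084
v 0.008 -2.556 -2.969
v 0.17 -2.666 -2.801
v 0.347 -2.663 -2.613
v 0.503 -2.549 -2.442
v 0.608 -2.346 -2.322
f 1 12 6
f 1 6 2
f 1 2 8
f 1 8 11
f 1 11 12
f 2 6 10
f 6 12 5
f 12 11 3
f 11 8 7
f 8 2 9
f 4 10 5
f 4 5 3
f 4 3 7
f 4 7 9
f 4 9 10
f 5 10 6
f 3 5 12
f 7 3 11
f 9 7 8
f 10 9 2
f 14 13 16
f 14 16 15
f 16 13 17
f 16 17 15
f 17 13 18
f 17 18 15
f 18 13 19
f 18 19 15
f 19 13 20
f 19 20 15
f 20 13 21
f 20 21 15
f 21 13 22
f 21 22 15
f 22 13 23
f 22 23 15
f 23 13 24
f 23 24 15
f 24 13 25
f 24 25 15
f 25 13 26
f 25 26 15
f 26 13 27
f 26 27 15
f 27 13 28
f 27 28 15
f 28 13 29
f 28 29 15
f 29 13 30
f 29 30 15
f 30 13 14
f 30 14 15
f 32 31 35
f 32 35 33
f 33 35 36
f 33 36 34
f 35 31 37
f 35 37 36
f 36 37 38
f 36 38 34
f 37 31 39
f 37 39 38
f 38 39 40
f 38 40 34
f 39 31 41
f 39 41 40
f 40 41 42
f 40 42 34
f 41 31 43
f 41 43 42
f 42 43 44
f 42 44 34
f 43 31 45
f 43 45 44
f 44 45 46
f 44 46 34
f 45 31 47
f 45 47 46
f 46 47 48
f 46 48 34
f 47 31 32
f 47 32 48
f 48 32 33
f 48 33 34
f 50 49 52
f 50 52 51
f 52 49 53
f 52 53 51
f 53 49 54
f 53 54 51
f 54 49 55
f 54 55 51
f 55 49 56
f 55 56 51
f 56 49 57
f 56 57 51
f 57 49 58
f 57 58 51
f 58 49 59
f 58 59 51
f 59 49 60
f 59 60 51
f 60 49 61
f 60 61 51
f 61 49 62
f 61 62 51
f 62 49 63
f 62 63 51
f 63 49 64
f 63 64 51
f 64 49 50
f 64 50 51



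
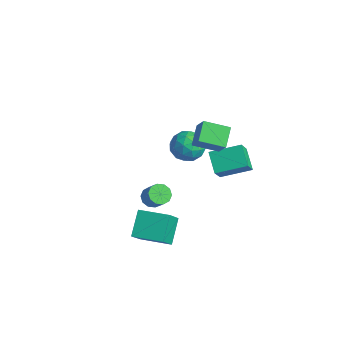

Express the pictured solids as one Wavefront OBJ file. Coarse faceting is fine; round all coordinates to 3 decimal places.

v 2.431 -4.276 -1.596
v 3.163 -5.349 -0.101
v 1.552 -3.227 -0.412
v 2.284 -4.3 1.083
v 3.936 -3.12 -1.503
v 4.668 -4.193 -0.008
v 3.057 -2.071 -0.319
v 3.789 -3.144 1.176
v -3.591 2.688 0.373
v -2.996 3.595 -0.113
v -2.464 1.445 -0.567
v -1.869 2.352 -1.053
v -1.77 2.131 0.111
v -2.466 2.899 0.691
v -2.994 2.141 -1.371
v -3.69 2.909 -0.791
v -2.627 3.257 -1.191
v -1.87 3.25 -0.275
v -3.59 1.79 -0.405
v -2.833 1.783 0.511
v -3.392 3.25 0.212
v -2.068 1.79 -0.892
v -2.009 1.66 -0.209
v -1.659 2.193 -0.494
v -3.081 2.841 0.685
v -2.731 3.374 0.4
v -2.01 2.514 0.531
v -2.729 1.666 -1.08
v -2.379 2.199 -1.365
v -3.801 2.847 -0.186
v -3.451 3.38 -0.471
v -3.45 2.526 -1.211
v -2.826 3.585 -0.707
v -2.164 2.854 -1.259
v -2.825 2.73 -1.446
v -3.234 3.182 -1.105
v -2.381 3.581 -0.168
v -1.719 2.851 -0.721
v -1.66 2.721 -0.037
v -2.069 3.172 0.304
v -2.164 3.382 -0.802
v -3.741 2.189 0.041
v -3.079 1.459 -0.512
v -3.391 1.868 -0.984
v -3.8 2.319 -0.643
v -3.296 2.186 0.579
v -2.634 1.455 0.027
v -2.226 1.858 0.425
v -2.635 2.31 0.766
v -3.296 1.658 0.122
v -0.288 2.753 0.413
v 0.444 1.833 1.828
v 0.686 4.424 0.996
v 1.418 3.504 2.411
v 0.922 2.356 -0.471
v 1.654 1.436 0.944
v 1.896 4.027 0.112
v 2.628 3.107 1.527
v 0.214 0.787 2.836
v -0.609 1.707 3.615
v 1.139 2.078 2.287
v 0.316 2.998 3.066
v 1.144 0.622 4.014
v 0.321 1.542 4.793
v 2.069 1.913 3.465
v 1.246 2.833 4.244
v 0.001 -1.854 -0.895
v 0.503 -1.549 -1.327
v 1.362 -1.56 -0.338
v 0.859 -1.866 0.095
v 0.274 -1.218 -1.124
v 1.132 -1.229 -0.135
v -0.06 -1.129 -0.834
v 0.799 -1.141 0.156
v -0.37 -1.318 -0.567
v 0.488 -1.329 0.423
v -0.539 -1.712 -0.425
v 0.319 -1.723 0.565
v -0.502 -2.16 -0.462
v 0.357 -2.171 0.527
v -0.272 -2.491 -0.665
v 0.586 -2.502 0.324
v 0.061 -2.579 -0.956
v 0.92 -2.591 0.034
v 0.372 -2.391 -1.223
v 1.23 -2.402 -0.233
v 0.541 -1.997 -1.365
v 1.399 -2.008 -0.375
f 2 4 1
f 5 2 1
f 1 4 3
f 3 5 1
f 2 8 4
f 6 2 5
f 6 8 2
f 4 8 3
f 7 5 3
f 3 8 7
f 7 6 5
f 8 6 7
f 9 46 25
f 46 20 49
f 25 49 14
f 46 49 25
f 9 25 21
f 25 14 26
f 21 26 10
f 25 26 21
f 9 21 30
f 21 10 31
f 30 31 16
f 21 31 30
f 9 30 42
f 30 16 45
f 42 45 19
f 30 45 42
f 9 42 46
f 42 19 50
f 46 50 20
f 42 50 46
f 10 26 37
f 26 14 40
f 37 40 18
f 26 40 37
f 14 49 27
f 49 20 48
f 27 48 13
f 49 48 27
f 20 50 47
f 50 19 43
f 47 43 11
f 50 43 47
f 19 45 44
f 45 16 32
f 44 32 15
f 45 32 44
f 16 31 36
f 31 10 33
f 36 33 17
f 31 33 36
f 12 38 24
f 38 18 39
f 24 39 13
f 38 39 24
f 12 24 22
f 24 13 23
f 22 23 11
f 24 23 22
f 12 22 29
f 22 11 28
f 29 28 15
f 22 28 29
f 12 29 34
f 29 15 35
f 34 35 17
f 29 35 34
f 12 34 38
f 34 17 41
f 38 41 18
f 34 41 38
f 13 39 27
f 39 18 40
f 27 40 14
f 39 40 27
f 11 23 47
f 23 13 48
f 47 48 20
f 23 48 47
f 15 28 44
f 28 11 43
f 44 43 19
f 28 43 44
f 17 35 36
f 35 15 32
f 36 32 16
f 35 32 36
f 18 41 37
f 41 17 33
f 37 33 10
f 41 33 37
f 52 54 51
f 55 52 51
f 51 54 53
f 53 55 51
f 52 58 54
f 56 52 55
f 56 58 52
f 54 58 53
f 57 55 53
f 53 58 57
f 57 56 55
f 58 56 57
f 60 62 59
f 63 60 59
f 59 62 61
f 61 63 59
f 60 66 62
f 64 60 63
f 64 66 60
f 62 66 61
f 65 63 61
f 61 66 65
f 65 64 63
f 66 64 65
f 68 67 71
f 68 71 69
f 69 71 72
f 69 72 70
f 71 67 73
f 71 73 72
f 72 73 74
f 72 74 70
f 73 67 75
f 73 75 74
f 74 75 76
f 74 76 70
f 75 67 77
f 75 77 76
f 76 77 78
f 76 78 70
f 77 67 79
f 77 79 78
f 78 79 80
f 78 80 70
f 79 67 81
f 79 81 80
f 80 81 82
f 80 82 70
f 81 67 83
f 81 83 82
f 82 83 84
f 82 84 70
f 83 67 85
f 83 85 84
f 84 85 86
f 84 86 70
f 85 67 87
f 85 87 86
f 86 87 88
f 86 88 70
f 87 67 68
f 87 68 88
f 88 68 69
f 88 69 70



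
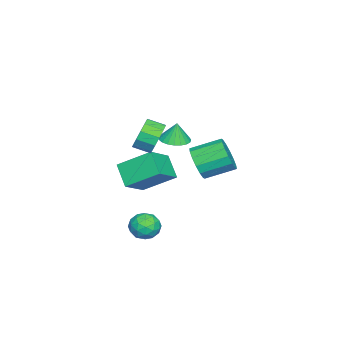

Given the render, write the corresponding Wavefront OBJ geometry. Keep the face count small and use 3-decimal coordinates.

v 0.381 -0.549 1.717
v 0.857 -0.803 0.886
v 0.994 -1.745 1.253
v 0.519 -1.491 2.083
v 1.245 -0.61 1.237
v 1.383 -1.552 1.604
v 1.359 -0.397 1.74
v 1.497 -1.339 2.107
v 1.163 -0.233 2.235
v 1.3 -1.175 2.602
v 0.718 -0.169 2.566
v 0.856 -1.111 2.933
v 0.167 -0.226 2.627
v 0.304 -1.167 2.994
v -0.317 -0.385 2.399
v -0.179 -1.327 2.766
v -0.579 -0.597 1.954
v -0.441 -1.538 2.321
v -0.536 -0.793 1.434
v -0.398 -1.735 1.801
v -0.202 -0.912 1.004
v -0.064 -1.854 1.37
v 0.317 -0.916 0.799
v 0.455 -1.858 1.166
v -1.45 -0.284 0.854
v -0.634 -0.047 0.827
v -1.45 -0.156 2.026
v -0.802 0.262 0.793
v -1.082 0.477 0.77
v -1.425 0.56 0.761
v -1.773 0.497 0.768
v -2.065 0.299 0.79
v -2.25 0 0.823
v -2.298 -0.348 0.861
v -2.199 -0.685 0.898
v -1.97 -0.953 0.927
v -1.651 -1.105 0.944
v -1.298 -1.116 0.945
v -0.971 -0.982 0.93
v -0.727 -0.728 0.902
v -0.608 -0.398 0.866
v 4.083 2.648 2.353
v 4.771 2.615 3.065
v 4.204 4.039 3.678
v 3.517 4.072 2.967
v 4.992 2.869 2.679
v 4.425 4.293 3.292
v 4.969 3.064 2.205
v 4.403 4.488 2.818
v 4.709 3.148 1.772
v 4.143 4.571 2.385
v 4.282 3.097 1.494
v 3.715 4.521 2.107
v 3.801 2.927 1.446
v 3.235 4.35 2.059
v 3.396 2.681 1.642
v 2.829 4.105 2.255
v 3.175 2.427 2.028
v 2.608 3.851 2.641
v 3.197 2.232 2.502
v 2.631 3.656 3.115
v 3.457 2.149 2.935
v 2.891 3.572 3.548
v 3.885 2.199 3.213
v 3.318 3.623 3.826
v 4.365 2.37 3.261
v 3.799 3.793 3.874
v -3.211 -3.106 -2.697
v -3.445 -1.293 -1.548
v -2.316 -2.329 -3.742
v -2.55 -0.515 -2.592
v -1.65 -3.545 -1.688
v -1.884 -1.731 -0.538
v -0.755 -2.767 -2.732
v -0.989 -0.954 -1.583
v 3.781 0.256 -3.481
v 4.373 -0.283 -3.136
v 2.867 -0.097 -2.464
v 3.459 -0.636 -2.119
v 3.582 0.227 -2.083
v 4.147 0.445 -2.712
v 3.093 -0.825 -2.888
v 3.658 -0.607 -3.517
v 3.948 -0.952 -2.769
v 4.25 -0.302 -2.272
v 2.99 -0.078 -3.328
v 3.292 0.572 -2.831
v 4.157 0.017 -3.398
v 3.083 -0.397 -2.202
v 3.155 0.11 -2.182
v 3.503 -0.207 -1.978
v 4.024 0.446 -3.148
v 4.373 0.128 -2.945
v 3.907 0.428 -2.327
v 2.867 -0.508 -2.655
v 3.216 -0.826 -2.452
v 3.737 -0.173 -3.622
v 4.085 -0.49 -3.418
v 3.333 -0.808 -3.273
v 4.256 -0.693 -2.979
v 3.718 -0.9 -2.382
v 3.503 -1.011 -2.834
v 3.835 -0.883 -3.203
v 4.433 -0.311 -2.687
v 3.896 -0.518 -2.089
v 3.968 -0.011 -2.068
v 4.3 0.118 -2.438
v 4.183 -0.703 -2.471
v 3.344 0.138 -3.511
v 2.807 -0.069 -2.913
v 2.94 -0.498 -3.162
v 3.272 -0.369 -3.532
v 3.522 0.52 -3.218
v 2.984 0.313 -2.621
v 3.405 0.503 -2.397
v 3.737 0.631 -2.766
v 3.057 0.323 -3.129
f 2 1 5
f 2 5 3
f 3 5 6
f 3 6 4
f 5 1 7
f 5 7 6
f 6 7 8
f 6 8 4
f 7 1 9
f 7 9 8
f 8 9 10
f 8 10 4
f 9 1 11
f 9 11 10
f 10 11 12
f 10 12 4
f 11 1 13
f 11 13 12
f 12 13 14
f 12 14 4
f 13 1 15
f 13 15 14
f 14 15 16
f 14 16 4
f 15 1 17
f 15 17 16
f 16 17 18
f 16 18 4
f 17 1 19
f 17 19 18
f 18 19 20
f 18 20 4
f 19 1 21
f 19 21 20
f 20 21 22
f 20 22 4
f 21 1 23
f 21 23 22
f 22 23 24
f 22 24 4
f 23 1 2
f 23 2 24
f 24 2 3
f 24 3 4
f 26 25 28
f 26 28 27
f 28 25 29
f 28 29 27
f 29 25 30
f 29 30 27
f 30 25 31
f 30 31 27
f 31 25 32
f 31 32 27
f 32 25 33
f 32 33 27
f 33 25 34
f 33 34 27
f 34 25 35
f 34 35 27
f 35 25 36
f 35 36 27
f 36 25 37
f 36 37 27
f 37 25 38
f 37 38 27
f 38 25 39
f 38 39 27
f 39 25 40
f 39 40 27
f 40 25 41
f 40 41 27
f 41 25 26
f 41 26 27
f 43 42 46
f 43 46 44
f 44 46 47
f 44 47 45
f 46 42 48
f 46 48 47
f 47 48 49
f 47 49 45
f 48 42 50
f 48 50 49
f 49 50 51
f 49 51 45
f 50 42 52
f 50 52 51
f 51 52 53
f 51 53 45
f 52 42 54
f 52 54 53
f 53 54 55
f 53 55 45
f 54 42 56
f 54 56 55
f 55 56 57
f 55 57 45
f 56 42 58
f 56 58 57
f 57 58 59
f 57 59 45
f 58 42 60
f 58 60 59
f 59 60 61
f 59 61 45
f 60 42 62
f 60 62 61
f 61 62 63
f 61 63 45
f 62 42 64
f 62 64 63
f 63 64 65
f 63 65 45
f 64 42 66
f 64 66 65
f 65 66 67
f 65 67 45
f 66 42 43
f 66 43 67
f 67 43 44
f 67 44 45
f 69 71 68
f 72 69 68
f 68 71 70
f 70 72 68
f 69 75 71
f 73 69 72
f 73 75 69
f 71 75 70
f 74 72 70
f 70 75 74
f 74 73 72
f 75 73 74
f 76 113 92
f 113 87 116
f 92 116 81
f 113 116 92
f 76 92 88
f 92 81 93
f 88 93 77
f 92 93 88
f 76 88 97
f 88 77 98
f 97 98 83
f 88 98 97
f 76 97 109
f 97 83 112
f 109 112 86
f 97 112 109
f 76 109 113
f 109 86 117
f 113 117 87
f 109 117 113
f 77 93 104
f 93 81 107
f 104 107 85
f 93 107 104
f 81 116 94
f 116 87 115
f 94 115 80
f 116 115 94
f 87 117 114
f 117 86 110
f 114 110 78
f 117 110 114
f 86 112 111
f 112 83 99
f 111 99 82
f 112 99 111
f 83 98 103
f 98 77 100
f 103 100 84
f 98 100 103
f 79 105 91
f 105 85 106
f 91 106 80
f 105 106 91
f 79 91 89
f 91 80 90
f 89 90 78
f 91 90 89
f 79 89 96
f 89 78 95
f 96 95 82
f 89 95 96
f 79 96 101
f 96 82 102
f 101 102 84
f 96 102 101
f 79 101 105
f 101 84 108
f 105 108 85
f 101 108 105
f 80 106 94
f 106 85 107
f 94 107 81
f 106 107 94
f 78 90 114
f 90 80 115
f 114 115 87
f 90 115 114
f 82 95 111
f 95 78 110
f 111 110 86
f 95 110 111
f 84 102 103
f 102 82 99
f 103 99 83
f 102 99 103
f 85 108 104
f 108 84 100
f 104 100 77
f 108 100 104



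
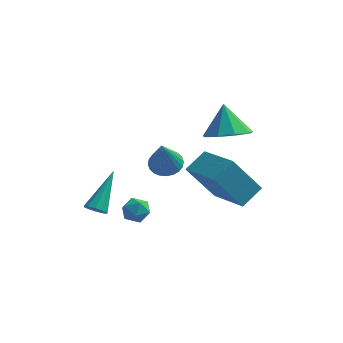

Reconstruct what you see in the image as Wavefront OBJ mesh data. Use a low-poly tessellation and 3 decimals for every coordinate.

v 3.44 -1.782 1.244
v 4.338 -2.025 1.584
v 3.12 -1.158 2.536
v 4.358 -1.414 1.294
v 3.949 -0.974 0.981
v 3.302 -0.913 0.79
v 2.72 -1.258 0.812
v 2.475 -1.848 1.036
v 2.681 -2.407 1.357
v 3.243 -2.674 1.626
v 3.897 -2.523 1.715
v -1.266 -3.999 -2.432
v -0.778 -4.11 -2.432
v -0.934 -2.541 -1.088
v -0.828 -3.897 -2.651
v -1.045 -3.723 -2.785
v -1.347 -3.655 -2.785
v -1.617 -3.718 -2.65
v -1.754 -3.888 -2.431
v -1.704 -4.101 -2.212
v -1.487 -4.275 -2.078
v -1.185 -4.343 -2.078
v -0.915 -4.28 -2.213
v -0.192 -1.927 -3.384
v 0.337 -2.208 -3.64
v -0.437 -2.832 -2.9
v 0.092 -3.113 -3.156
v 0.156 -2.651 -2.7
v 0.308 -2.092 -3
v -0.408 -2.948 -3.54
v -0.256 -2.389 -3.84
v 0.204 -2.839 -3.737
v 0.553 -2.656 -3.218
v -0.653 -2.384 -3.322
v -0.304 -2.201 -2.803
v 2.77 -0.984 -2.985
v 1.697 -1.468 -1.27
v 3.336 -0.135 -2.391
v 2.263 -0.62 -0.676
v 4.197 -2.3 -2.464
v 3.124 -2.785 -0.749
v 4.763 -1.452 -1.87
v 3.69 -1.936 -0.155
v 1.308 -3.076 0.095
v 1.732 -3.535 -0.197
v 1.392 -4.024 1.705
v 1.908 -3.356 -0.101
v 1.992 -3.134 0.026
v 1.973 -2.903 0.163
v 1.852 -2.698 0.289
v 1.648 -2.551 0.387
v 1.393 -2.484 0.439
v 1.125 -2.507 0.44
v 0.885 -2.617 0.388
v 0.709 -2.796 0.291
v 0.624 -3.018 0.165
v 0.644 -3.249 0.028
v 0.764 -3.454 -0.099
v 0.968 -3.601 -0.196
v 1.223 -3.668 -0.249
v 1.491 -3.645 -0.249
f 2 1 4
f 2 4 3
f 4 1 5
f 4 5 3
f 5 1 6
f 5 6 3
f 6 1 7
f 6 7 3
f 7 1 8
f 7 8 3
f 8 1 9
f 8 9 3
f 9 1 10
f 9 10 3
f 10 1 11
f 10 11 3
f 11 1 2
f 11 2 3
f 13 12 15
f 13 15 14
f 15 12 16
f 15 16 14
f 16 12 17
f 16 17 14
f 17 12 18
f 17 18 14
f 18 12 19
f 18 19 14
f 19 12 20
f 19 20 14
f 20 12 21
f 20 21 14
f 21 12 22
f 21 22 14
f 22 12 23
f 22 23 14
f 23 12 13
f 23 13 14
f 24 35 29
f 24 29 25
f 24 25 31
f 24 31 34
f 24 34 35
f 25 29 33
f 29 35 28
f 35 34 26
f 34 31 30
f 31 25 32
f 27 33 28
f 27 28 26
f 27 26 30
f 27 30 32
f 27 32 33
f 28 33 29
f 26 28 35
f 30 26 34
f 32 30 31
f 33 32 25
f 37 39 36
f 40 37 36
f 36 39 38
f 38 40 36
f 37 43 39
f 41 37 40
f 41 43 37
f 39 43 38
f 42 40 38
f 38 43 42
f 42 41 40
f 43 41 42
f 45 44 47
f 45 47 46
f 47 44 48
f 47 48 46
f 48 44 49
f 48 49 46
f 49 44 50
f 49 50 46
f 50 44 51
f 50 51 46
f 51 44 52
f 51 52 46
f 52 44 53
f 52 53 46
f 53 44 54
f 53 54 46
f 54 44 55
f 54 55 46
f 55 44 56
f 55 56 46
f 56 44 57
f 56 57 46
f 57 44 58
f 57 58 46
f 58 44 59
f 58 59 46
f 59 44 60
f 59 60 46
f 60 44 61
f 60 61 46
f 61 44 45
f 61 45 46



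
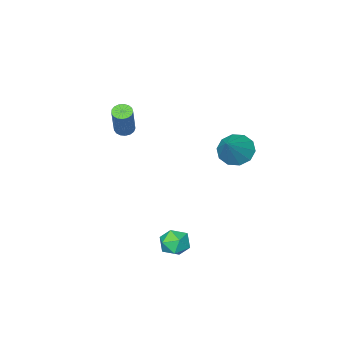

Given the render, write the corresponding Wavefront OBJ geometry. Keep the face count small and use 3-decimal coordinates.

v 0.743 -3.712 1.309
v 1.093 -4.146 1.36
v 1.767 -3.382 3.242
v 1.417 -2.948 3.191
v 1.239 -3.961 1.233
v 1.913 -3.196 3.114
v 1.271 -3.719 1.123
v 1.945 -2.954 3.004
v 1.182 -3.475 1.055
v 1.856 -2.71 2.937
v 0.992 -3.286 1.046
v 1.667 -2.521 2.928
v 0.746 -3.194 1.098
v 1.42 -2.429 2.979
v 0.498 -3.221 1.197
v 1.173 -2.456 3.079
v 0.307 -3.361 1.323
v 0.982 -2.596 3.204
v 0.215 -3.581 1.445
v 0.89 -2.816 3.326
v 0.245 -3.831 1.536
v 0.919 -3.067 3.418
v 0.388 -4.054 1.576
v 1.063 -3.29 3.457
v 0.613 -4.199 1.554
v 1.287 -3.434 3.435
v 0.867 -4.232 1.476
v 1.542 -3.468 3.357
v -2.506 1.509 1.056
v -1.83 1.695 0.302
v -1.234 2.271 2.384
v -2.202 2.208 0.364
v -2.69 2.454 0.69
v -3.108 2.338 1.156
v -3.296 1.906 1.584
v -3.182 1.322 1.811
v -2.81 0.81 1.749
v -2.321 0.564 1.423
v -1.904 0.679 0.956
v -1.716 1.111 0.528
v 2.58 4.314 -2.655
v 3.447 4.2 -2.779
v 2.453 2.94 -2.281
v 3.32 2.826 -2.405
v 3.031 3.32 -1.732
v 3.11 4.169 -1.963
v 2.79 2.971 -3.097
v 2.869 3.82 -3.328
v 3.577 3.37 -3.052
v 3.726 3.585 -2.209
v 2.174 3.555 -2.851
v 2.323 3.77 -2.008
f 2 1 5
f 2 5 3
f 3 5 6
f 3 6 4
f 5 1 7
f 5 7 6
f 6 7 8
f 6 8 4
f 7 1 9
f 7 9 8
f 8 9 10
f 8 10 4
f 9 1 11
f 9 11 10
f 10 11 12
f 10 12 4
f 11 1 13
f 11 13 12
f 12 13 14
f 12 14 4
f 13 1 15
f 13 15 14
f 14 15 16
f 14 16 4
f 15 1 17
f 15 17 16
f 16 17 18
f 16 18 4
f 17 1 19
f 17 19 18
f 18 19 20
f 18 20 4
f 19 1 21
f 19 21 20
f 20 21 22
f 20 22 4
f 21 1 23
f 21 23 22
f 22 23 24
f 22 24 4
f 23 1 25
f 23 25 24
f 24 25 26
f 24 26 4
f 25 1 27
f 25 27 26
f 26 27 28
f 26 28 4
f 27 1 2
f 27 2 28
f 28 2 3
f 28 3 4
f 30 29 32
f 30 32 31
f 32 29 33
f 32 33 31
f 33 29 34
f 33 34 31
f 34 29 35
f 34 35 31
f 35 29 36
f 35 36 31
f 36 29 37
f 36 37 31
f 37 29 38
f 37 38 31
f 38 29 39
f 38 39 31
f 39 29 40
f 39 40 31
f 40 29 30
f 40 30 31
f 41 52 46
f 41 46 42
f 41 42 48
f 41 48 51
f 41 51 52
f 42 46 50
f 46 52 45
f 52 51 43
f 51 48 47
f 48 42 49
f 44 50 45
f 44 45 43
f 44 43 47
f 44 47 49
f 44 49 50
f 45 50 46
f 43 45 52
f 47 43 51
f 49 47 48
f 50 49 42



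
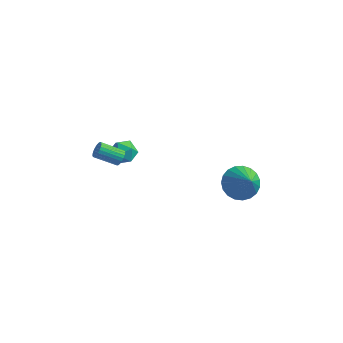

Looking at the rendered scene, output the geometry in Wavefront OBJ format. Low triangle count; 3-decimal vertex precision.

v 3.439 1.099 -2.3
v 3.973 2.005 -2.055
v 4.401 0.141 -0.86
v 3.61 2.036 -1.792
v 3.218 1.905 -1.617
v 2.864 1.635 -1.56
v 2.609 1.272 -1.631
v 2.498 0.879 -1.818
v 2.549 0.524 -2.088
v 2.754 0.269 -2.395
v 3.078 0.157 -2.686
v 3.464 0.207 -2.91
v 3.845 0.412 -3.028
v 4.156 0.736 -3.021
v 4.343 1.122 -2.889
v 4.374 1.505 -2.656
v 4.243 1.817 -2.361
v -4.069 1.444 -2.076
v -3.296 1.655 -1.758
v -3.504 0.345 -2.722
v -2.731 0.556 -2.404
v -3.349 0.266 -1.878
v -3.699 0.945 -1.478
v -3.101 1.055 -3.002
v -3.451 1.734 -2.602
v -2.698 1.414 -2.33
v -2.851 0.927 -1.635
v -3.949 1.073 -2.845
v -4.102 0.586 -2.15
v -3.073 0.003 -1.726
v -2.779 -0.269 -1.411
v -3.952 -0.734 -0.718
v -4.247 -0.463 -1.034
v -2.793 -0.083 -1.309
v -3.966 -0.549 -0.616
v -2.855 0.118 -1.28
v -4.029 -0.348 -0.587
v -2.955 0.298 -1.328
v -4.129 -0.167 -0.635
v -3.076 0.428 -1.445
v -4.249 -0.038 -0.752
v -3.196 0.484 -1.61
v -4.369 0.018 -0.918
v -3.295 0.457 -1.796
v -4.468 -0.009 -1.103
v -3.355 0.351 -1.97
v -4.529 -0.114 -1.277
v -3.367 0.185 -2.101
v -4.54 -0.28 -1.408
v -3.328 -0.012 -2.168
v -4.501 -0.478 -1.475
v -3.245 -0.207 -2.158
v -4.418 -0.673 -1.465
v -3.132 -0.366 -2.074
v -4.306 -0.831 -1.381
v -3.009 -0.461 -1.93
v -4.183 -0.926 -1.237
v -2.898 -0.475 -1.75
v -4.071 -0.941 -1.057
v -2.816 -0.407 -1.567
v -3.989 -0.873 -0.874
f 2 1 4
f 2 4 3
f 4 1 5
f 4 5 3
f 5 1 6
f 5 6 3
f 6 1 7
f 6 7 3
f 7 1 8
f 7 8 3
f 8 1 9
f 8 9 3
f 9 1 10
f 9 10 3
f 10 1 11
f 10 11 3
f 11 1 12
f 11 12 3
f 12 1 13
f 12 13 3
f 13 1 14
f 13 14 3
f 14 1 15
f 14 15 3
f 15 1 16
f 15 16 3
f 16 1 17
f 16 17 3
f 17 1 2
f 17 2 3
f 18 29 23
f 18 23 19
f 18 19 25
f 18 25 28
f 18 28 29
f 19 23 27
f 23 29 22
f 29 28 20
f 28 25 24
f 25 19 26
f 21 27 22
f 21 22 20
f 21 20 24
f 21 24 26
f 21 26 27
f 22 27 23
f 20 22 29
f 24 20 28
f 26 24 25
f 27 26 19
f 31 30 34
f 31 34 32
f 32 34 35
f 32 35 33
f 34 30 36
f 34 36 35
f 35 36 37
f 35 37 33
f 36 30 38
f 36 38 37
f 37 38 39
f 37 39 33
f 38 30 40
f 38 40 39
f 39 40 41
f 39 41 33
f 40 30 42
f 40 42 41
f 41 42 43
f 41 43 33
f 42 30 44
f 42 44 43
f 43 44 45
f 43 45 33
f 44 30 46
f 44 46 45
f 45 46 47
f 45 47 33
f 46 30 48
f 46 48 47
f 47 48 49
f 47 49 33
f 48 30 50
f 48 50 49
f 49 50 51
f 49 51 33
f 50 30 52
f 50 52 51
f 51 52 53
f 51 53 33
f 52 30 54
f 52 54 53
f 53 54 55
f 53 55 33
f 54 30 56
f 54 56 55
f 55 56 57
f 55 57 33
f 56 30 58
f 56 58 57
f 57 58 59
f 57 59 33
f 58 30 60
f 58 60 59
f 59 60 61
f 59 61 33
f 60 30 31
f 60 31 61
f 61 31 32
f 61 32 33



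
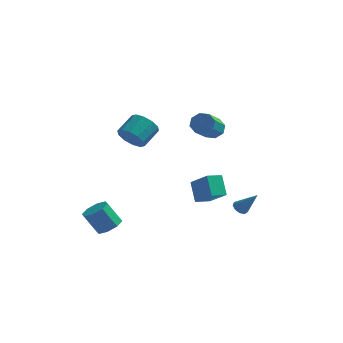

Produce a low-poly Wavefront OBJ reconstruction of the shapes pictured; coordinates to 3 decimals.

v 1.291 1.462 -3.589
v 0.822 2.306 -2.535
v 0.161 2.235 -4.711
v -0.307 3.08 -3.657
v 1.987 2.14 -3.823
v 1.519 2.985 -2.769
v 0.858 2.914 -4.945
v 0.389 3.758 -3.891
v -3.579 -2.214 -4.614
v -3.179 -1.534 -4.354
v -3.981 -1.547 -3.087
v -4.381 -2.226 -3.346
v -3.704 -1.396 -4.685
v -4.506 -1.409 -3.417
v -4.156 -1.737 -4.974
v -4.957 -1.75 -3.706
v -4.269 -2.357 -5.052
v -5.071 -2.37 -3.784
v -3.979 -2.893 -4.873
v -4.781 -2.906 -3.606
v -3.454 -3.031 -4.543
v -4.256 -3.044 -3.275
v -3.003 -2.69 -4.254
v -3.804 -2.703 -2.986
v -2.889 -2.07 -4.176
v -3.691 -2.083 -2.908
v 3.142 0.388 -3.681
v 3.449 0.748 -3.872
v 4.118 0.212 -2.439
v 3.21 0.893 -3.663
v 2.939 0.802 -3.463
v 2.763 0.517 -3.365
v 2.764 0.172 -3.415
v 2.942 -0.072 -3.589
v 3.213 -0.101 -3.807
v 3.451 0.099 -3.965
v 3.544 0.434 -3.991
v 1.049 2.602 1.167
v 1.358 2.97 1.73
v 1.121 1.446 2.856
v 0.811 1.078 2.293
v 0.797 3.041 1.707
v 0.559 1.517 2.833
v 0.383 2.855 1.368
v 0.145 1.331 2.494
v 0.359 2.521 0.911
v 0.121 0.997 2.038
v 0.739 2.234 0.604
v 0.502 0.71 1.73
v 1.301 2.163 0.627
v 1.063 0.639 1.753
v 1.715 2.349 0.966
v 1.477 0.825 2.092
v 1.739 2.683 1.422
v 1.501 1.159 2.549
v -2.631 -1.032 1.771
v -2.099 -1.572 2.256
v -1.597 -0.468 2.934
v -2.129 0.072 2.449
v -1.82 -1.42 1.8
v -1.317 -0.315 2.478
v -1.85 -1.119 1.333
v -1.347 -0.015 2.011
v -2.179 -0.785 1.033
v -1.676 0.319 1.711
v -2.681 -0.546 1.015
v -2.178 0.559 1.694
v -3.163 -0.492 1.286
v -2.661 0.612 1.964
v -3.443 -0.645 1.742
v -2.94 0.46 2.42
v -3.413 -0.945 2.209
v -2.91 0.159 2.887
v -3.084 -1.279 2.509
v -2.581 -0.175 3.187
v -2.582 -1.519 2.526
v -2.079 -0.414 3.205
f 2 4 1
f 5 2 1
f 1 4 3
f 3 5 1
f 2 8 4
f 6 2 5
f 6 8 2
f 4 8 3
f 7 5 3
f 3 8 7
f 7 6 5
f 8 6 7
f 10 9 13
f 10 13 11
f 11 13 14
f 11 14 12
f 13 9 15
f 13 15 14
f 14 15 16
f 14 16 12
f 15 9 17
f 15 17 16
f 16 17 18
f 16 18 12
f 17 9 19
f 17 19 18
f 18 19 20
f 18 20 12
f 19 9 21
f 19 21 20
f 20 21 22
f 20 22 12
f 21 9 23
f 21 23 22
f 22 23 24
f 22 24 12
f 23 9 25
f 23 25 24
f 24 25 26
f 24 26 12
f 25 9 10
f 25 10 26
f 26 10 11
f 26 11 12
f 28 27 30
f 28 30 29
f 30 27 31
f 30 31 29
f 31 27 32
f 31 32 29
f 32 27 33
f 32 33 29
f 33 27 34
f 33 34 29
f 34 27 35
f 34 35 29
f 35 27 36
f 35 36 29
f 36 27 37
f 36 37 29
f 37 27 28
f 37 28 29
f 39 38 42
f 39 42 40
f 40 42 43
f 40 43 41
f 42 38 44
f 42 44 43
f 43 44 45
f 43 45 41
f 44 38 46
f 44 46 45
f 45 46 47
f 45 47 41
f 46 38 48
f 46 48 47
f 47 48 49
f 47 49 41
f 48 38 50
f 48 50 49
f 49 50 51
f 49 51 41
f 50 38 52
f 50 52 51
f 51 52 53
f 51 53 41
f 52 38 54
f 52 54 53
f 53 54 55
f 53 55 41
f 54 38 39
f 54 39 55
f 55 39 40
f 55 40 41
f 57 56 60
f 57 60 58
f 58 60 61
f 58 61 59
f 60 56 62
f 60 62 61
f 61 62 63
f 61 63 59
f 62 56 64
f 62 64 63
f 63 64 65
f 63 65 59
f 64 56 66
f 64 66 65
f 65 66 67
f 65 67 59
f 66 56 68
f 66 68 67
f 67 68 69
f 67 69 59
f 68 56 70
f 68 70 69
f 69 70 71
f 69 71 59
f 70 56 72
f 70 72 71
f 71 72 73
f 71 73 59
f 72 56 74
f 72 74 73
f 73 74 75
f 73 75 59
f 74 56 76
f 74 76 75
f 75 76 77
f 75 77 59
f 76 56 57
f 76 57 77
f 77 57 58
f 77 58 59



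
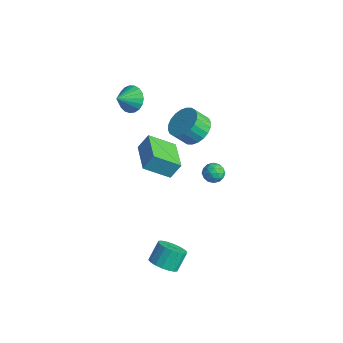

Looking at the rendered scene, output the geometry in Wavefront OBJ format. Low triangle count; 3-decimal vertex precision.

v -3.459 -1.614 3.397
v -3.031 -1.177 4.002
v -3.381 -2.586 4.043
v -3.37 -1.135 4.106
v -3.725 -1.176 4.088
v -4.034 -1.293 3.95
v -4.243 -1.465 3.716
v -4.317 -1.662 3.428
v -4.243 -1.852 3.134
v -4.032 -2 2.885
v -3.723 -2.082 2.725
v -3.368 -2.082 2.681
v -3.029 -2.002 2.761
v -2.764 -1.855 2.951
v -2.62 -1.666 3.218
v -2.62 -1.468 3.516
v -2.765 -1.295 3.793
v -3.731 -1.053 -1.379
v -3.533 -0.488 -0.481
v -2.974 0.201 -2.336
v -2.775 0.767 -1.437
v -1.905 -2.007 -1.183
v -1.706 -1.441 -0.284
v -1.147 -0.752 -2.139
v -0.949 -0.187 -1.241
v 2.952 -4.186 -4.12
v 3.688 -3.826 -4.253
v 3.484 -3.074 -3.354
v 2.748 -3.434 -3.22
v 3.46 -3.631 -4.469
v 3.256 -2.878 -3.57
v 3.132 -3.545 -4.615
v 2.928 -2.793 -3.716
v 2.768 -3.587 -4.663
v 2.564 -2.834 -3.764
v 2.441 -3.747 -4.604
v 2.236 -2.994 -3.705
v 2.215 -3.994 -4.448
v 2.01 -3.242 -3.549
v 2.135 -4.279 -4.228
v 1.93 -3.527 -3.329
v 2.216 -4.546 -3.986
v 2.012 -3.794 -3.087
v 2.444 -4.742 -3.77
v 2.24 -3.989 -2.871
v 2.772 -4.827 -3.624
v 2.568 -4.075 -2.725
v 3.136 -4.786 -3.576
v 2.932 -4.033 -2.677
v 3.464 -4.626 -3.635
v 3.259 -3.873 -2.736
v 3.69 -4.378 -3.791
v 3.485 -3.626 -2.892
v 3.77 -4.093 -4.011
v 3.565 -3.341 -3.112
v -1.416 1.13 0.732
v -0.777 0.411 0.423
v -1.106 -0.249 1.279
v -1.744 0.47 1.588
v -0.548 0.616 0.669
v -0.877 -0.044 1.525
v -0.451 0.9 0.925
v -0.78 0.24 1.781
v -0.501 1.218 1.151
v -0.83 0.559 2.008
v -0.69 1.524 1.314
v -1.019 0.864 2.17
v -0.99 1.769 1.388
v -1.318 1.109 2.244
v -1.354 1.917 1.362
v -1.683 1.257 2.218
v -1.728 1.945 1.24
v -2.056 1.285 2.096
v -2.054 1.849 1.041
v -2.383 1.189 1.897
v -2.283 1.644 0.795
v -2.612 0.984 1.651
v -2.38 1.36 0.539
v -2.709 0.7 1.395
v -2.33 1.041 0.312
v -2.659 0.382 1.169
v -2.141 0.736 0.15
v -2.47 0.076 1.006
v -1.842 0.491 0.076
v -2.17 -0.169 0.932
v -1.477 0.343 0.102
v -1.806 -0.317 0.958
v -1.104 0.315 0.224
v -1.432 -0.345 1.08
v -1.694 2.483 -3.716
v -1.15 2.785 -3.46
v -1.21 1.515 -3.6
v -0.666 1.817 -3.344
v -1.241 1.805 -2.994
v -1.54 2.404 -3.065
v -0.82 1.896 -3.995
v -1.119 2.495 -4.066
v -0.61 2.422 -3.632
v -0.87 2.367 -3.014
v -1.49 1.933 -4.046
v -1.75 1.878 -3.428
v -1.464 2.719 -3.598
v -0.896 1.581 -3.462
v -1.233 1.574 -3.256
v -0.914 1.752 -3.106
v -1.693 2.495 -3.366
v -1.374 2.673 -3.216
v -1.427 2.097 -2.942
v -0.986 1.627 -3.844
v -0.667 1.805 -3.694
v -1.446 2.548 -3.954
v -1.127 2.726 -3.804
v -0.933 2.203 -4.118
v -0.827 2.684 -3.549
v -0.543 2.114 -3.481
v -0.634 2.161 -3.863
v -0.809 2.513 -3.905
v -0.98 2.651 -3.185
v -0.696 2.081 -3.117
v -1.033 2.075 -2.912
v -1.209 2.427 -2.954
v -0.663 2.437 -3.287
v -1.664 2.219 -3.943
v -1.38 1.649 -3.875
v -1.151 1.873 -4.106
v -1.327 2.225 -4.148
v -1.817 2.186 -3.579
v -1.533 1.616 -3.511
v -1.551 1.787 -3.155
v -1.726 2.139 -3.197
v -1.697 1.863 -3.773
f 2 1 4
f 2 4 3
f 4 1 5
f 4 5 3
f 5 1 6
f 5 6 3
f 6 1 7
f 6 7 3
f 7 1 8
f 7 8 3
f 8 1 9
f 8 9 3
f 9 1 10
f 9 10 3
f 10 1 11
f 10 11 3
f 11 1 12
f 11 12 3
f 12 1 13
f 12 13 3
f 13 1 14
f 13 14 3
f 14 1 15
f 14 15 3
f 15 1 16
f 15 16 3
f 16 1 17
f 16 17 3
f 17 1 2
f 17 2 3
f 19 21 18
f 22 19 18
f 18 21 20
f 20 22 18
f 19 25 21
f 23 19 22
f 23 25 19
f 21 25 20
f 24 22 20
f 20 25 24
f 24 23 22
f 25 23 24
f 27 26 30
f 27 30 28
f 28 30 31
f 28 31 29
f 30 26 32
f 30 32 31
f 31 32 33
f 31 33 29
f 32 26 34
f 32 34 33
f 33 34 35
f 33 35 29
f 34 26 36
f 34 36 35
f 35 36 37
f 35 37 29
f 36 26 38
f 36 38 37
f 37 38 39
f 37 39 29
f 38 26 40
f 38 40 39
f 39 40 41
f 39 41 29
f 40 26 42
f 40 42 41
f 41 42 43
f 41 43 29
f 42 26 44
f 42 44 43
f 43 44 45
f 43 45 29
f 44 26 46
f 44 46 45
f 45 46 47
f 45 47 29
f 46 26 48
f 46 48 47
f 47 48 49
f 47 49 29
f 48 26 50
f 48 50 49
f 49 50 51
f 49 51 29
f 50 26 52
f 50 52 51
f 51 52 53
f 51 53 29
f 52 26 54
f 52 54 53
f 53 54 55
f 53 55 29
f 54 26 27
f 54 27 55
f 55 27 28
f 55 28 29
f 57 56 60
f 57 60 58
f 58 60 61
f 58 61 59
f 60 56 62
f 60 62 61
f 61 62 63
f 61 63 59
f 62 56 64
f 62 64 63
f 63 64 65
f 63 65 59
f 64 56 66
f 64 66 65
f 65 66 67
f 65 67 59
f 66 56 68
f 66 68 67
f 67 68 69
f 67 69 59
f 68 56 70
f 68 70 69
f 69 70 71
f 69 71 59
f 70 56 72
f 70 72 71
f 71 72 73
f 71 73 59
f 72 56 74
f 72 74 73
f 73 74 75
f 73 75 59
f 74 56 76
f 74 76 75
f 75 76 77
f 75 77 59
f 76 56 78
f 76 78 77
f 77 78 79
f 77 79 59
f 78 56 80
f 78 80 79
f 79 80 81
f 79 81 59
f 80 56 82
f 80 82 81
f 81 82 83
f 81 83 59
f 82 56 84
f 82 84 83
f 83 84 85
f 83 85 59
f 84 56 86
f 84 86 85
f 85 86 87
f 85 87 59
f 86 56 88
f 86 88 87
f 87 88 89
f 87 89 59
f 88 56 57
f 88 57 89
f 89 57 58
f 89 58 59
f 90 127 106
f 127 101 130
f 106 130 95
f 127 130 106
f 90 106 102
f 106 95 107
f 102 107 91
f 106 107 102
f 90 102 111
f 102 91 112
f 111 112 97
f 102 112 111
f 90 111 123
f 111 97 126
f 123 126 100
f 111 126 123
f 90 123 127
f 123 100 131
f 127 131 101
f 123 131 127
f 91 107 118
f 107 95 121
f 118 121 99
f 107 121 118
f 95 130 108
f 130 101 129
f 108 129 94
f 130 129 108
f 101 131 128
f 131 100 124
f 128 124 92
f 131 124 128
f 100 126 125
f 126 97 113
f 125 113 96
f 126 113 125
f 97 112 117
f 112 91 114
f 117 114 98
f 112 114 117
f 93 119 105
f 119 99 120
f 105 120 94
f 119 120 105
f 93 105 103
f 105 94 104
f 103 104 92
f 105 104 103
f 93 103 110
f 103 92 109
f 110 109 96
f 103 109 110
f 93 110 115
f 110 96 116
f 115 116 98
f 110 116 115
f 93 115 119
f 115 98 122
f 119 122 99
f 115 122 119
f 94 120 108
f 120 99 121
f 108 121 95
f 120 121 108
f 92 104 128
f 104 94 129
f 128 129 101
f 104 129 128
f 96 109 125
f 109 92 124
f 125 124 100
f 109 124 125
f 98 116 117
f 116 96 113
f 117 113 97
f 116 113 117
f 99 122 118
f 122 98 114
f 118 114 91
f 122 114 118

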